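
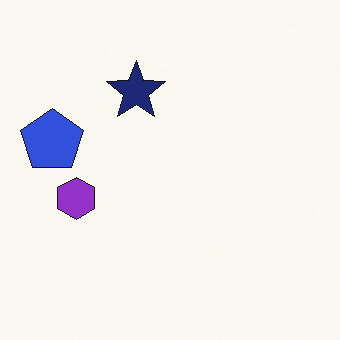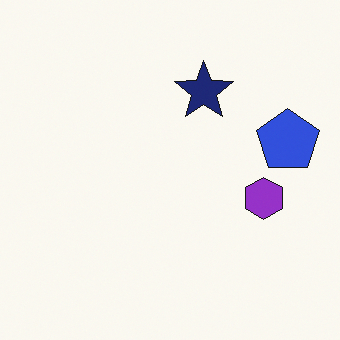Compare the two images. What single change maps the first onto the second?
It was flipped horizontally (left ↔ right).

The blue pentagon is in the left of the first image and the right of the second — shapes on opposite sides of the vertical midline have swapped in a mirror flip.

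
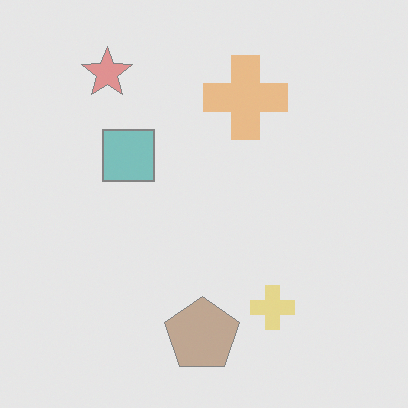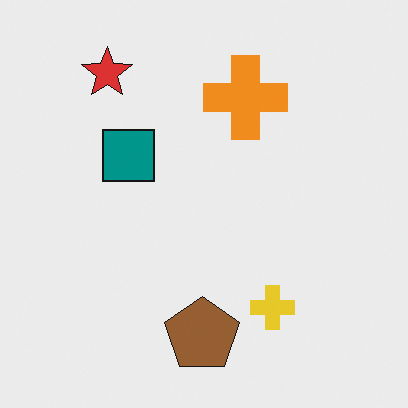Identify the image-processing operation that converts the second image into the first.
Given much lower contrast.

Tones are pushed toward mid-grey across the whole image — a global contrast change.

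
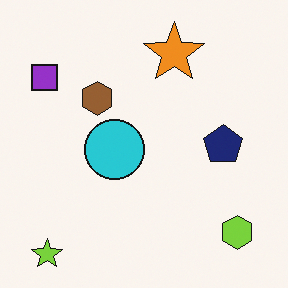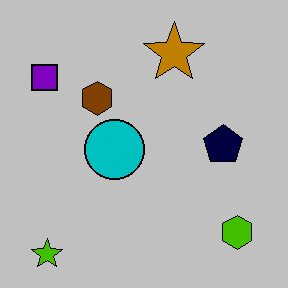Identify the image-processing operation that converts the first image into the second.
It was aggressively posterized.

Each flat color has snapped to a coarser quantized level — most visibly, the near-white background has dropped to a flat grey.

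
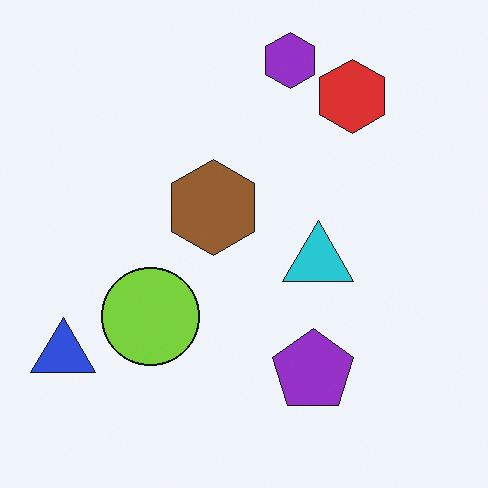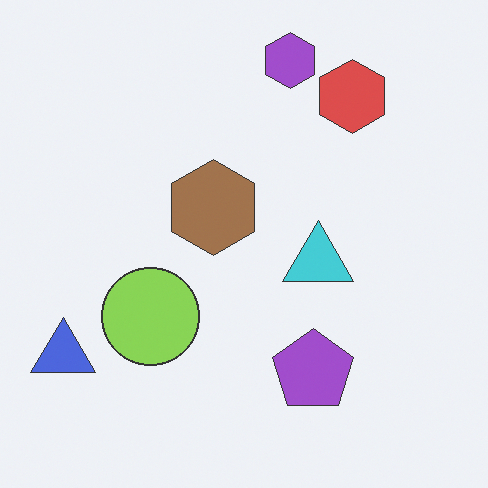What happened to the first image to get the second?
The second image is the first given slightly reduced contrast.

Tones are pushed toward mid-grey across the whole image — a global contrast change.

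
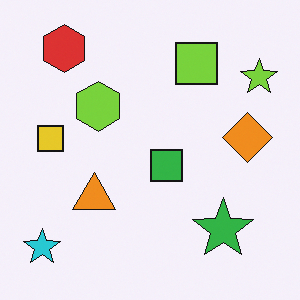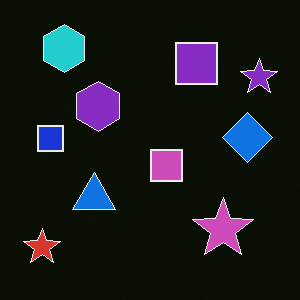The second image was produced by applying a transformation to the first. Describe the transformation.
It was color-inverted (negative).

The light background has become dark and every shape's color is its complement — a photographic negative.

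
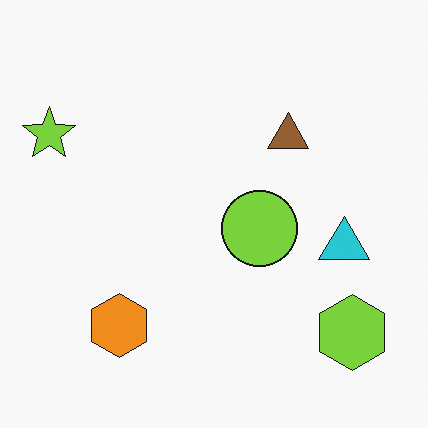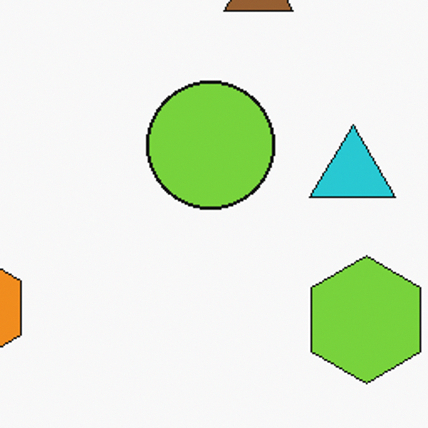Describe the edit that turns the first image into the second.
The transformation is: cropped to a noticeably smaller region and rescaled.

The visible shapes are larger and the field of view is narrower; shapes near the original edges may be partly or wholly outside the frame — a crop-and-rescale.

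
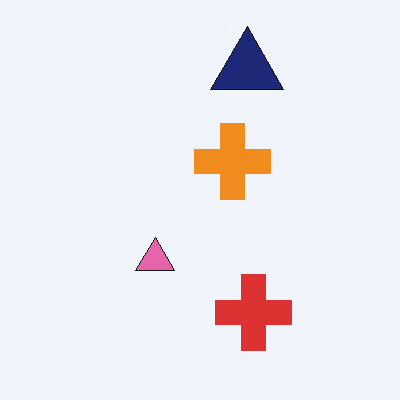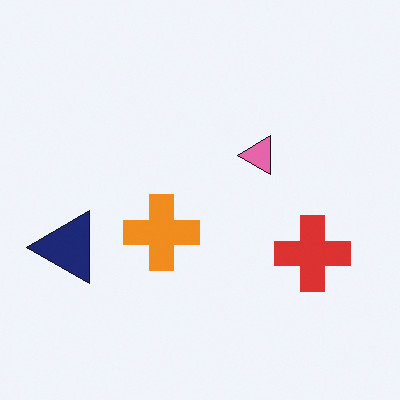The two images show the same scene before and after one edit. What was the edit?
The image was transposed (reflected across the top-left ↔ bottom-right diagonal).

Shapes have swapped their row and column positions — what was in the top-right is now in the bottom-left — a diagonal reflection.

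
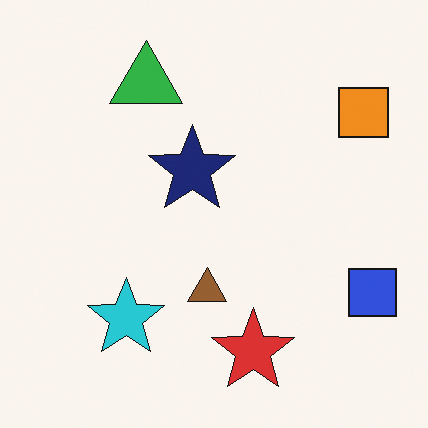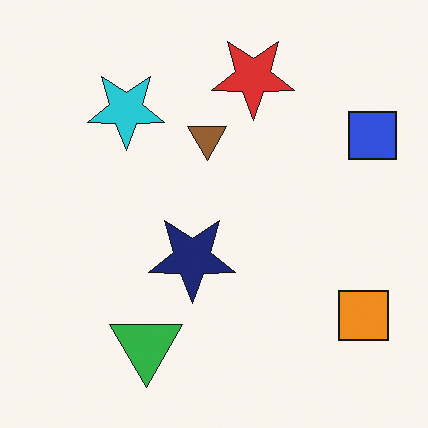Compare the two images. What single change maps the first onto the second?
It was flipped vertically (top ↔ bottom).

The red star is in the bottom of the first image and the top of the second — shapes on opposite sides of the horizontal midline have swapped in a mirror flip.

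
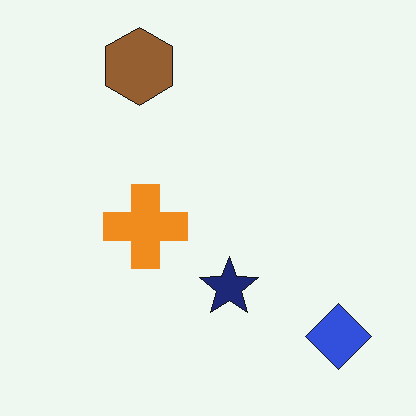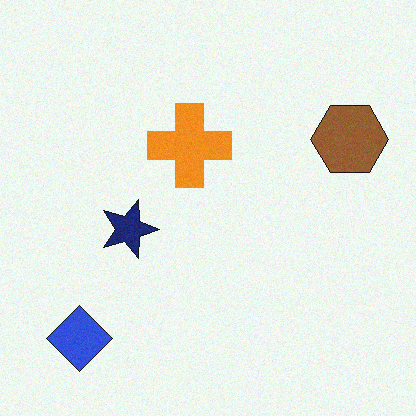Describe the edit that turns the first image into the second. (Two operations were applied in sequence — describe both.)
The transformation is: rotated 90° clockwise, then degraded with subtle gaussian noise.

The blue diamond sits in the bottom-right of the first image and the bottom-left of the second — consistent with a whole-image 90° clockwise rotation. Random speckle covers the whole image, including the flat background.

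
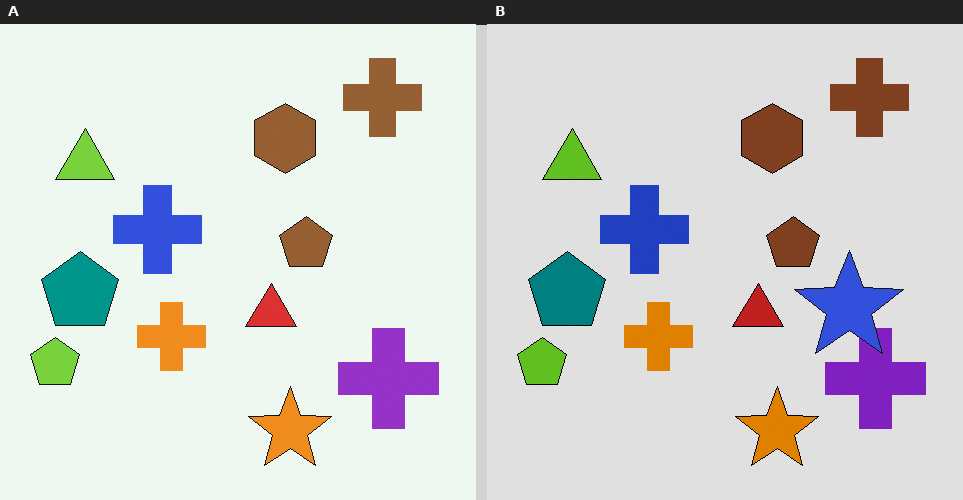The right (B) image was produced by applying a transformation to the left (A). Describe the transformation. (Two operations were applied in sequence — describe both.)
The right (B) image is the left (A) moderately posterized, then overlaid with an additional blue star.

Each flat color has snapped to a coarser quantized level — most visibly, the near-white background has dropped to a flat grey. A blue star appears in the right (B) image that is absent from the left (A).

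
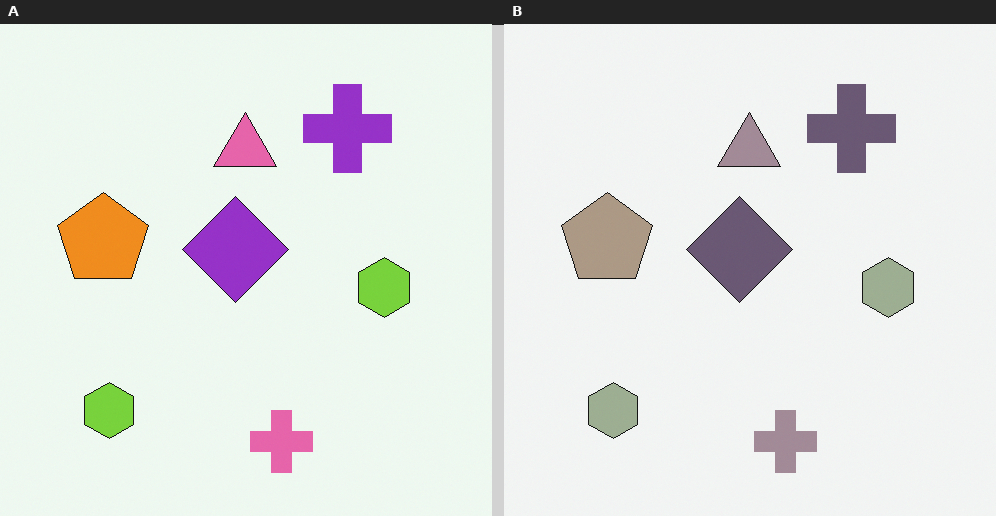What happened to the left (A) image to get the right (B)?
Made much more muted (saturation change).

All colors are more muted and greyish — a global saturation change.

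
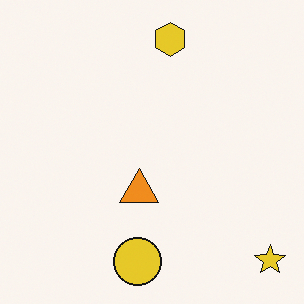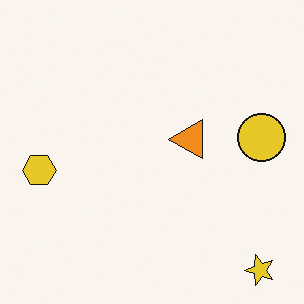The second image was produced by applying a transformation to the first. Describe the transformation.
The image was transposed (reflected across the top-left ↔ bottom-right diagonal).

Shapes have swapped their row and column positions — what was in the top-right is now in the bottom-left — a diagonal reflection.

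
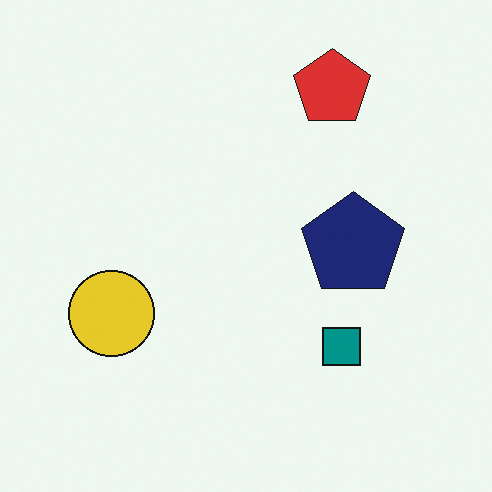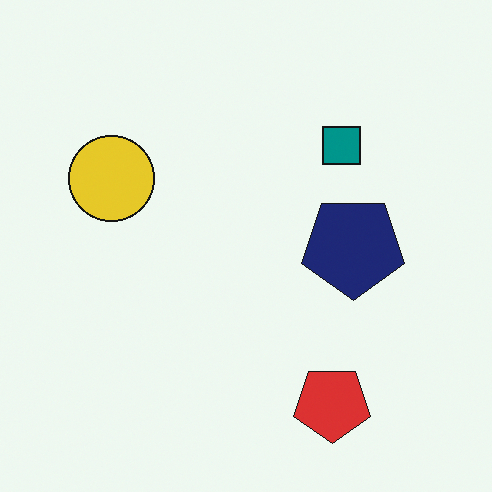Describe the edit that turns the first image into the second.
The second image is the first flipped vertically (top ↔ bottom).

The red pentagon is in the top-right of the first image and the bottom-right of the second — shapes on opposite sides of the horizontal midline have swapped in a mirror flip.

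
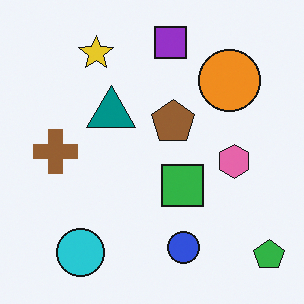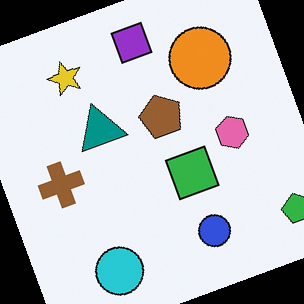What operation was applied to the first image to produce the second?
It was rotated counter-clockwise by a clearly visible amount.

Every shape is tilted by the same angle and the image corners show triangular fill wedges — a whole-image rotation by a non-right angle.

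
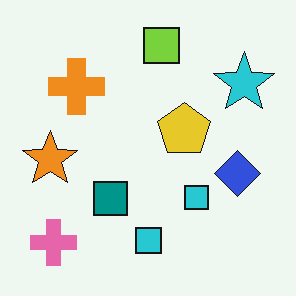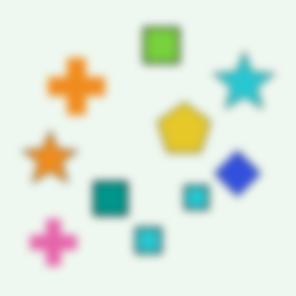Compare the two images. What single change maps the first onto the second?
The second image is the first moderately blurred.

Shape edges and outlines are uniformly softened across the whole image.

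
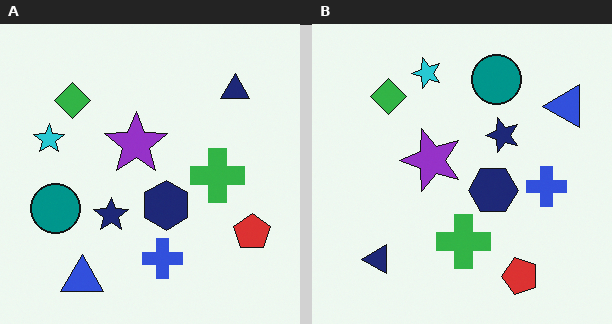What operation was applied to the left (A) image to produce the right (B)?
The transformation is: transposed (reflected across the top-left ↔ bottom-right diagonal).

Shapes have swapped their row and column positions — what was in the top-right is now in the bottom-left — a diagonal reflection.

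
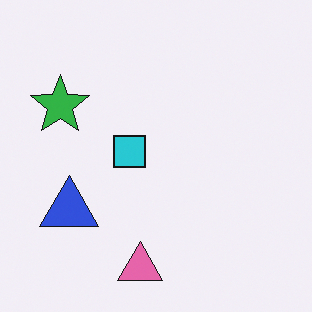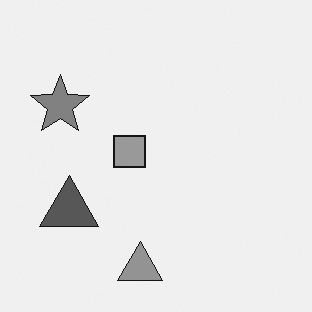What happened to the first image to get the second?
The image was converted to grayscale.

All color is removed — every shape is now a shade of grey.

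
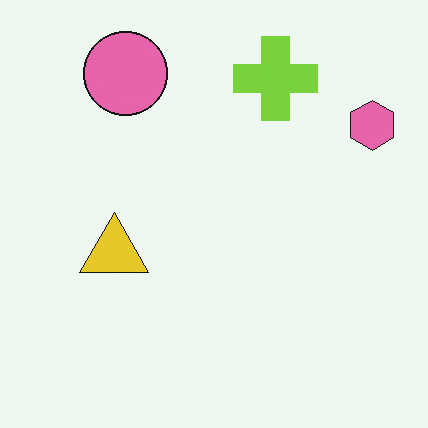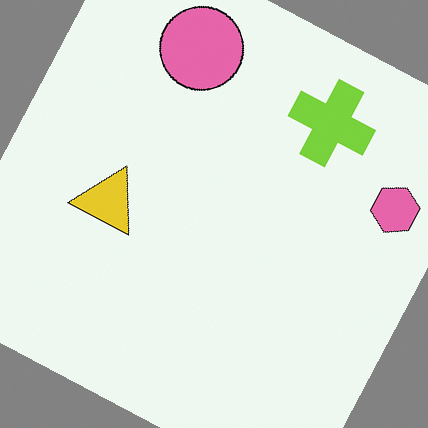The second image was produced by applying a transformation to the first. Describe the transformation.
The transformation is: rotated clockwise by a clearly visible amount.

Every shape is tilted by the same angle and the image corners show triangular fill wedges — a whole-image rotation by a non-right angle.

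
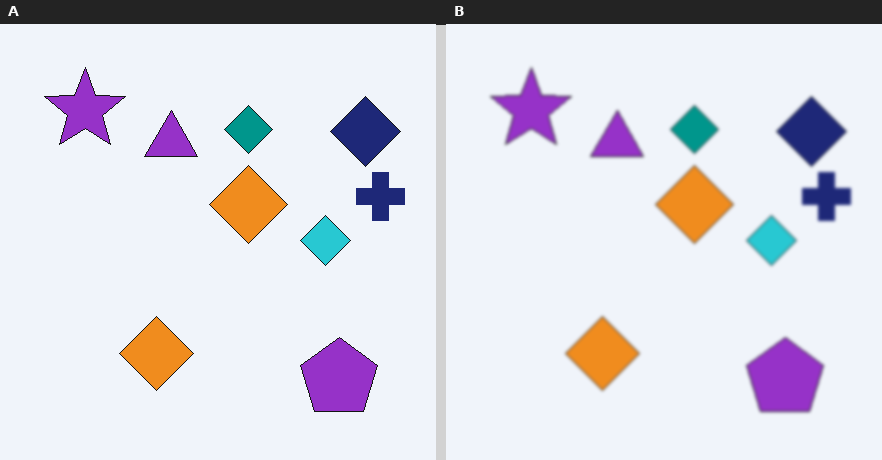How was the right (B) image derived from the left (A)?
The transformation is: slightly softened.

Shape edges and outlines are uniformly softened across the whole image.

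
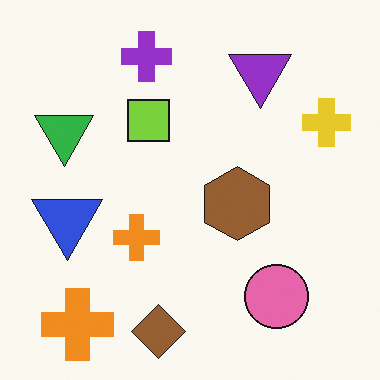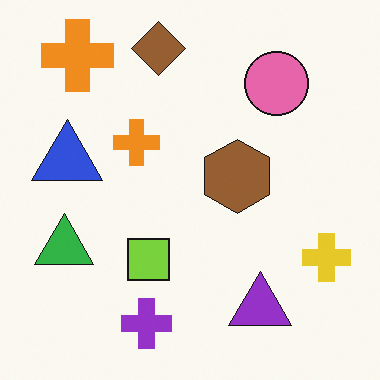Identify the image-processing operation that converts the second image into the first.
It was flipped vertically (top ↔ bottom).

The brown diamond is in the top of the second image and the bottom of the first — shapes on opposite sides of the horizontal midline have swapped in a mirror flip.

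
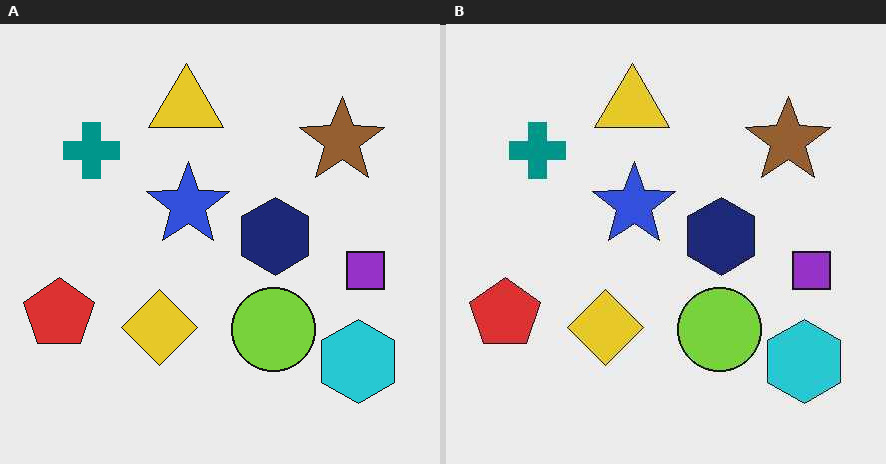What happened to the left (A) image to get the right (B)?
The image was JPEG-compressed with visible artifacts.

Blocky 8×8 compression artifacts appear around shape edges and the flat background shows ringing — characteristic JPEG degradation.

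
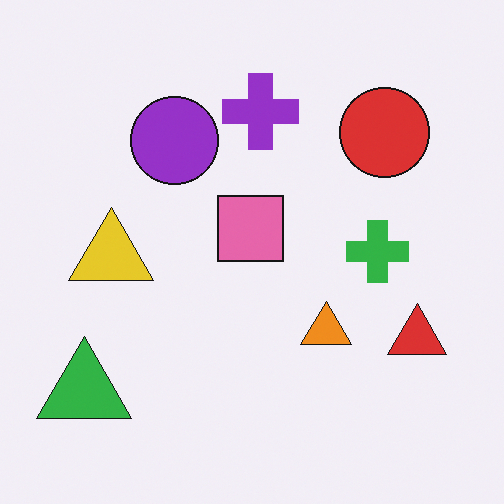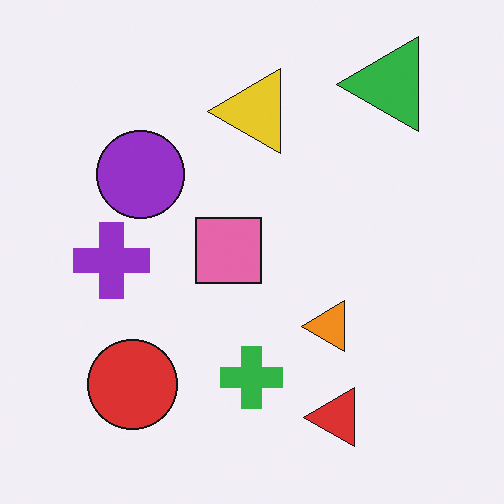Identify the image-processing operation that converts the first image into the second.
This is the original image transposed (reflected across the top-left ↔ bottom-right diagonal).

Shapes have swapped their row and column positions — what was in the top-right is now in the bottom-left — a diagonal reflection.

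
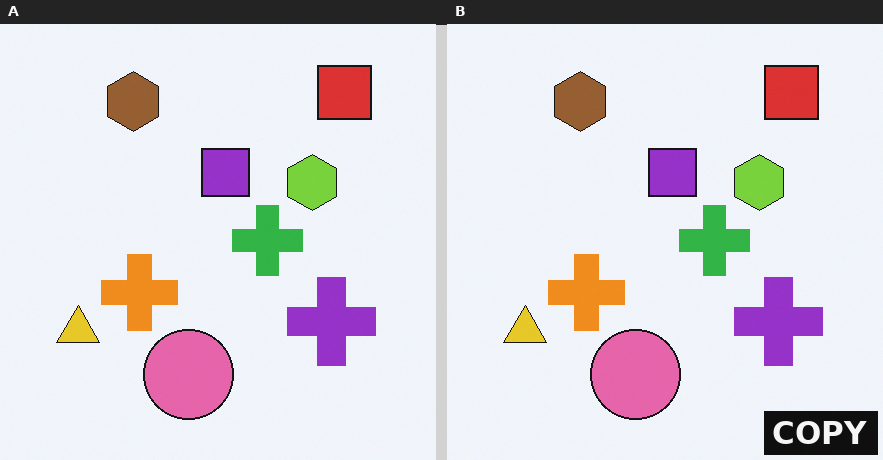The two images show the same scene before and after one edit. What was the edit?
This is the original image watermarked with the text "COPY" in the lower-right corner.

A dark label reading "COPY" appears in the lower-right corner.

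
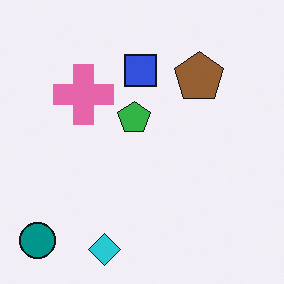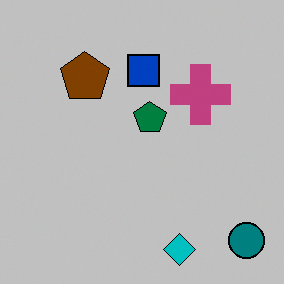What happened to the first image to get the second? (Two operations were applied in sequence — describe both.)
The transformation is: heavily posterized to just a handful of flat colors, then flipped horizontally (left ↔ right).

Each flat color has snapped to a coarser quantized level — most visibly, the near-white background has dropped to a flat grey. The teal circle is in the bottom-left of the first image and the bottom-right of the second — shapes on opposite sides of the vertical midline have swapped in a mirror flip.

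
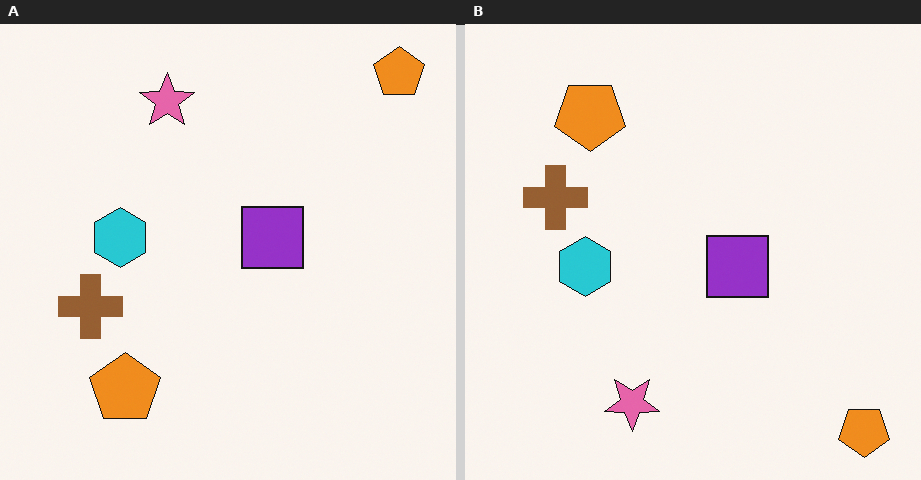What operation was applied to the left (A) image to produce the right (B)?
This is the original image flipped vertically (top ↔ bottom).

The pink star is in the top of the left (A) image and the bottom of the right (B) — shapes on opposite sides of the horizontal midline have swapped in a mirror flip.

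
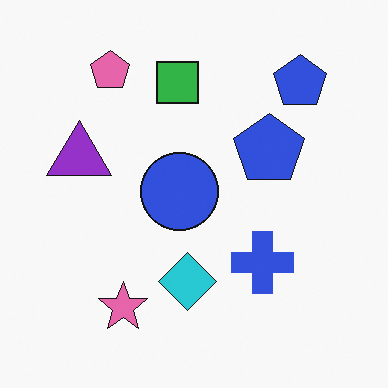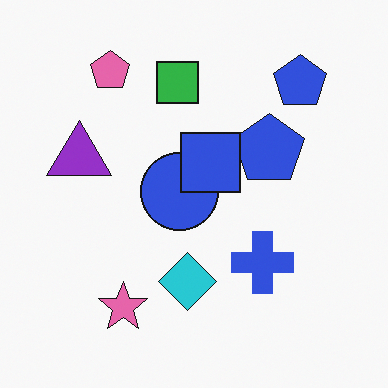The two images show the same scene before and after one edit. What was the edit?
The transformation is: overlaid with an additional blue square.

A blue square appears in the second image that is absent from the first.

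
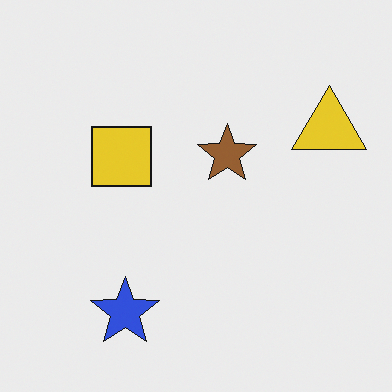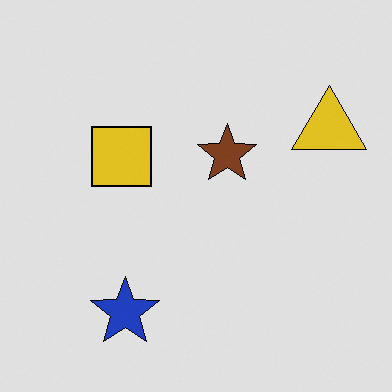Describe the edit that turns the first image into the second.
Posterized to a reduced palette.

Each flat color has snapped to a coarser quantized level — most visibly, the near-white background has dropped to a flat grey.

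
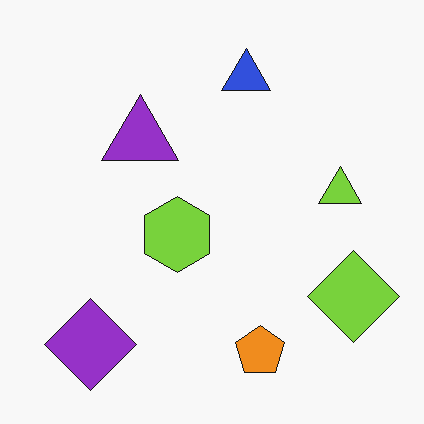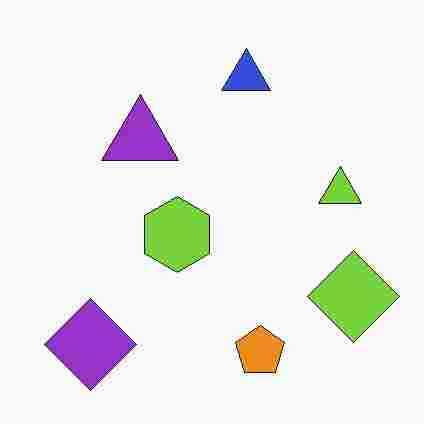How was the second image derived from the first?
This is the original image degraded with heavy JPEG compression.

Blocky 8×8 compression artifacts appear around shape edges and the flat background shows ringing — characteristic JPEG degradation.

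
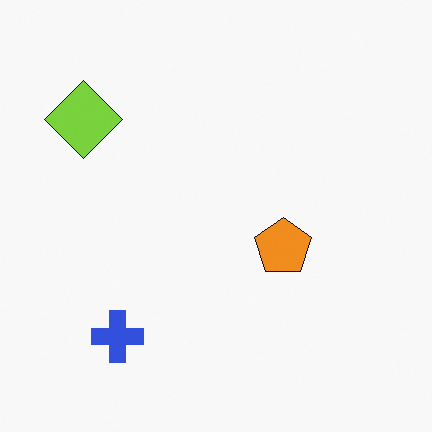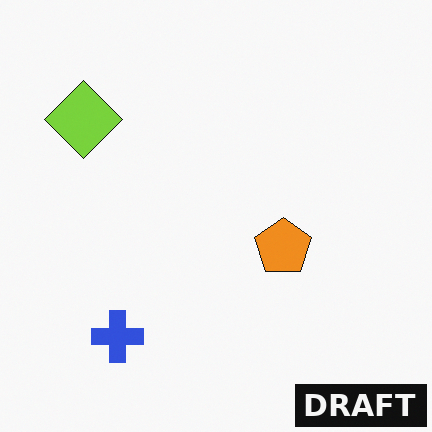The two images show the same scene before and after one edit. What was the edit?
The second image is the first watermarked with the text "DRAFT" in the lower-right corner.

A dark label reading "DRAFT" appears in the lower-right corner.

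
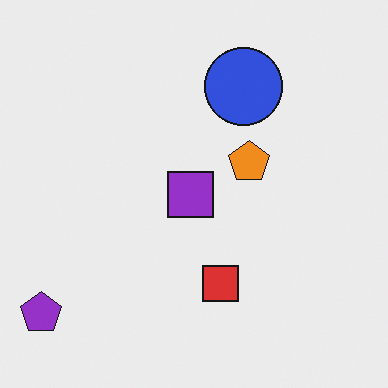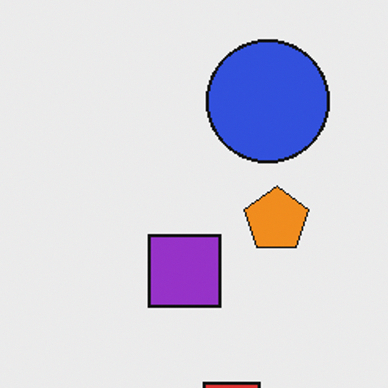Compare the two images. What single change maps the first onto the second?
It was cropped slightly and scaled back up.

The visible shapes are larger and the field of view is narrower; shapes near the original edges may be partly or wholly outside the frame — a crop-and-rescale.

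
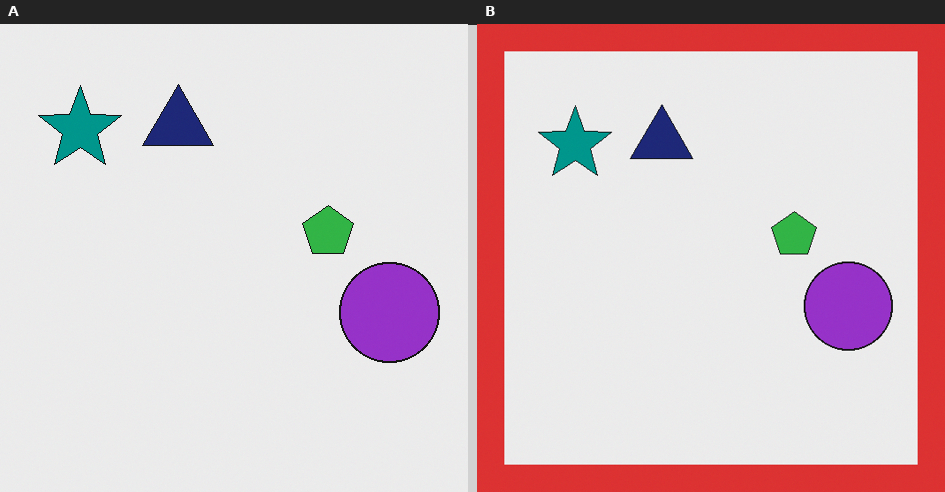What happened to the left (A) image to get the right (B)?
It was framed with a red border.

A solid red frame runs around the edge of the right (B) image, with the content slightly shrunk inside it.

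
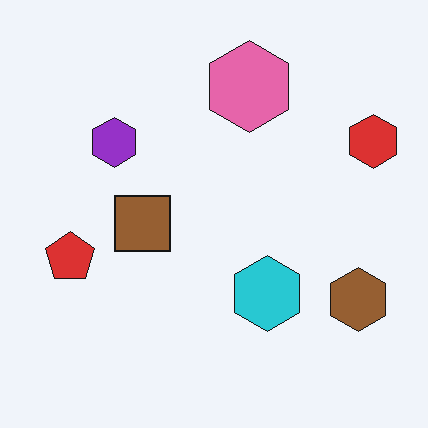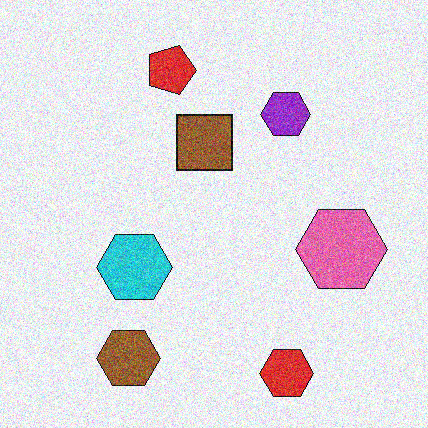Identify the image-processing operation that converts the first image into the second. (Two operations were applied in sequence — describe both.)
The second image is the first rotated 90° clockwise, then degraded with strong gaussian noise.

The red hexagon sits in the top-right of the first image and the bottom-right of the second — consistent with a whole-image 90° clockwise rotation. Random speckle covers the whole image, including the flat background.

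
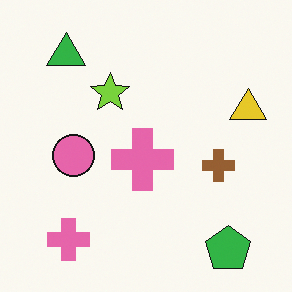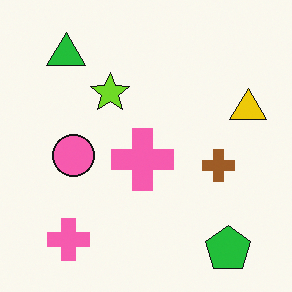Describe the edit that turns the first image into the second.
This is the original image slightly oversaturated.

All colors are more vivid — a global saturation change.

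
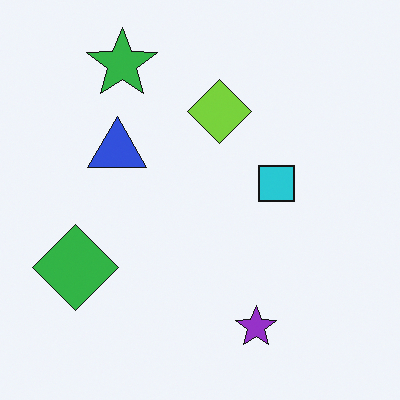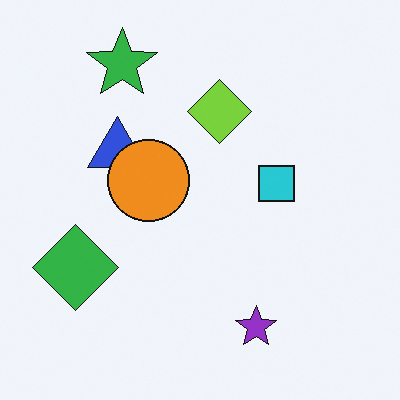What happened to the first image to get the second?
The second image is the first overlaid with an additional orange circle.

An orange circle appears in the second image that is absent from the first.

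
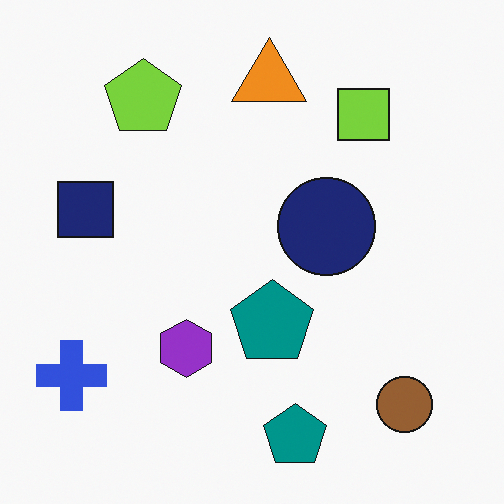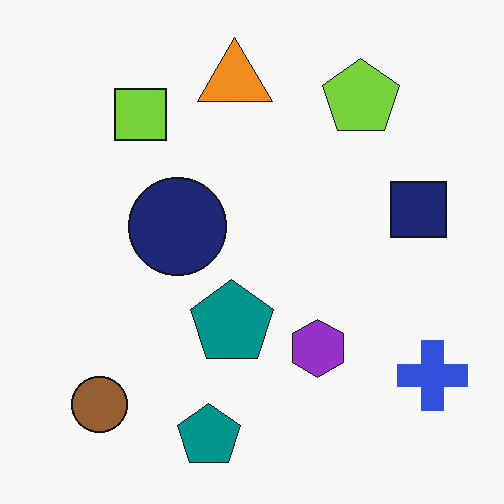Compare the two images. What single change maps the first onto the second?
This is the original image flipped horizontally (left ↔ right).

The blue cross is in the bottom-left of the first image and the bottom-right of the second — shapes on opposite sides of the vertical midline have swapped in a mirror flip.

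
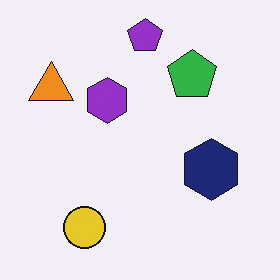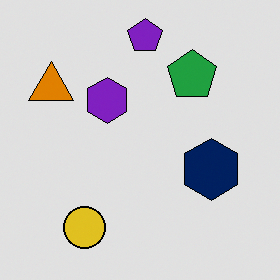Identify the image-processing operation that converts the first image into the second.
The image was moderately posterized.

Each flat color has snapped to a coarser quantized level — most visibly, the near-white background has dropped to a flat grey.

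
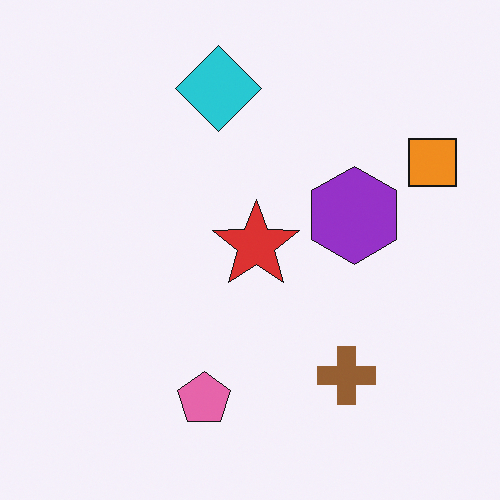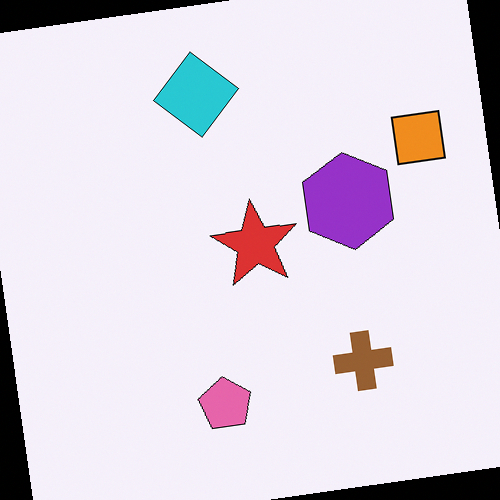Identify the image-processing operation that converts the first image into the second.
This is the original image rotated counter-clockwise by a few degrees.

Every shape is tilted by the same angle and the image corners show triangular fill wedges — a whole-image rotation by a non-right angle.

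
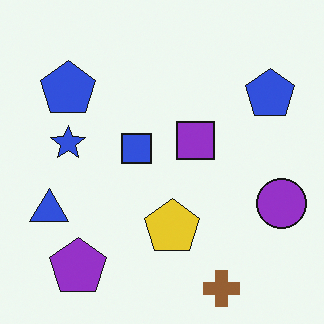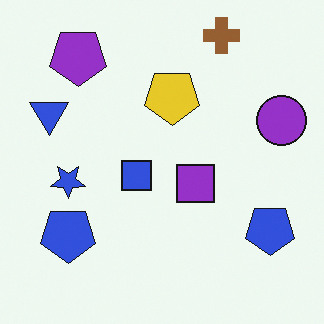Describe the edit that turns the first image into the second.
Flipped vertically (top ↔ bottom).

The brown cross is in the bottom-right of the first image and the top-right of the second — shapes on opposite sides of the horizontal midline have swapped in a mirror flip.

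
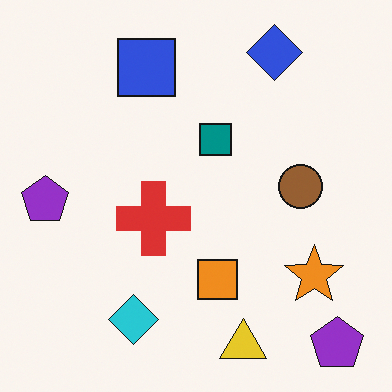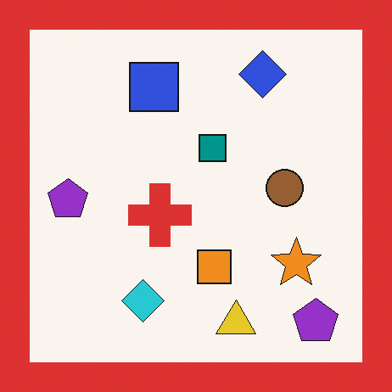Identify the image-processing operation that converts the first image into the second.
The second image is the first framed with a red border.

A solid red frame runs around the edge of the second image, with the content slightly shrunk inside it.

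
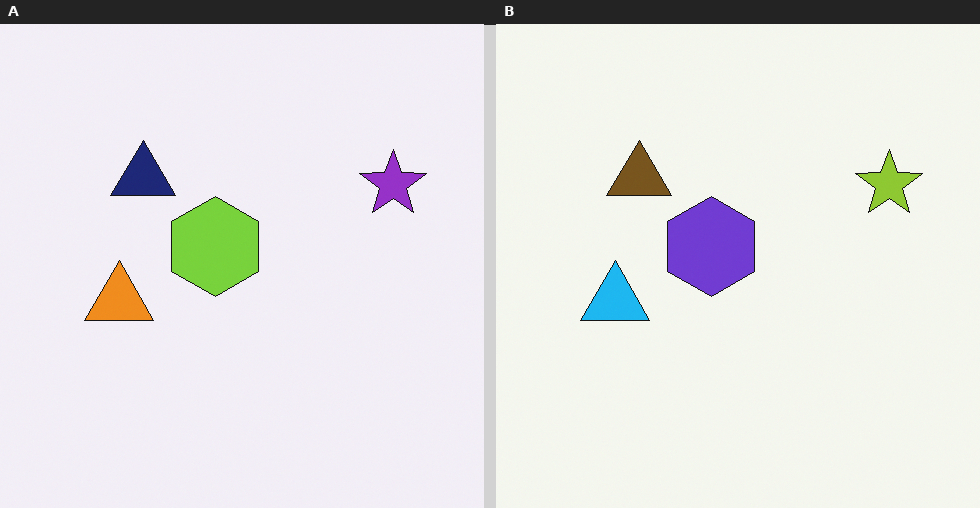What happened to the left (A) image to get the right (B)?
Hue-shifted through roughly half the color wheel.

Every shape's color has rotated by the same amount around the hue wheel — a uniform hue shift.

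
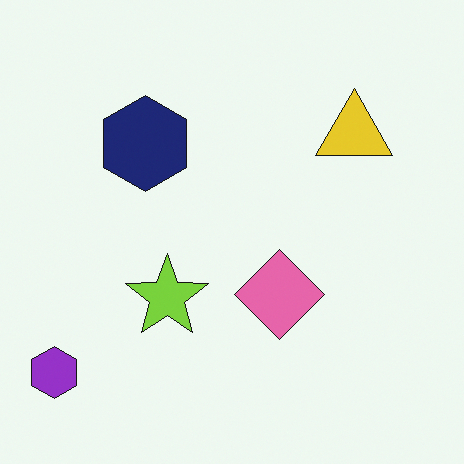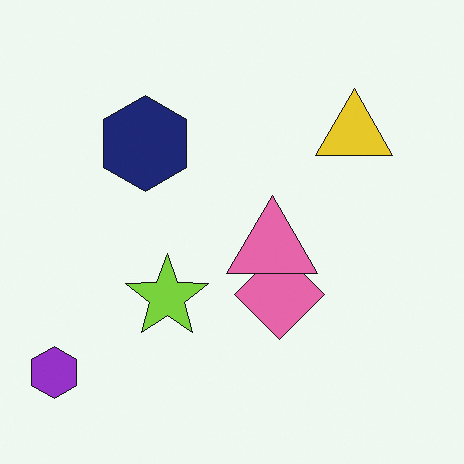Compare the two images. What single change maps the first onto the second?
The image was overlaid with an additional pink triangle.

A pink triangle appears in the second image that is absent from the first.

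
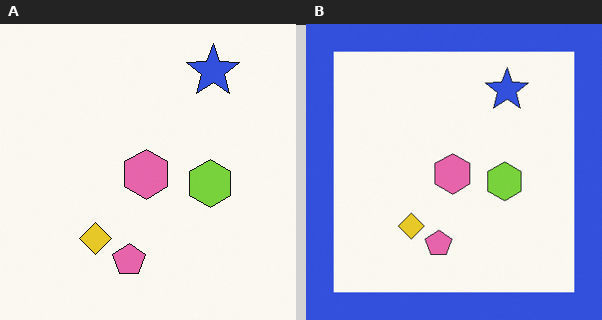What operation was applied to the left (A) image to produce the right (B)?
Framed with a blue border.

A solid blue frame runs around the edge of the right (B) image, with the content slightly shrunk inside it.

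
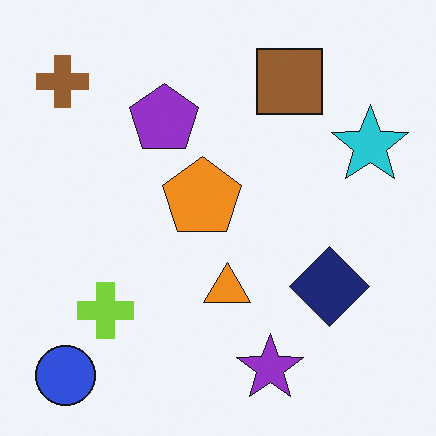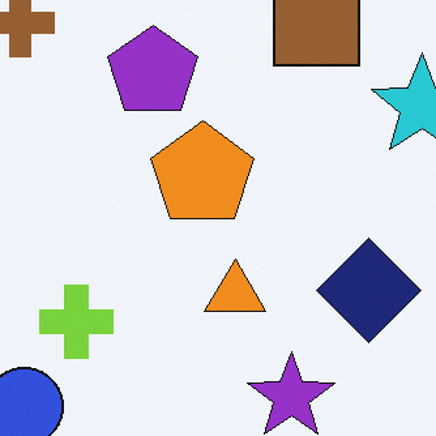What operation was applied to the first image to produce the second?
Cropped to a modestly smaller region and rescaled.

The visible shapes are larger and the field of view is narrower; shapes near the original edges may be partly or wholly outside the frame — a crop-and-rescale.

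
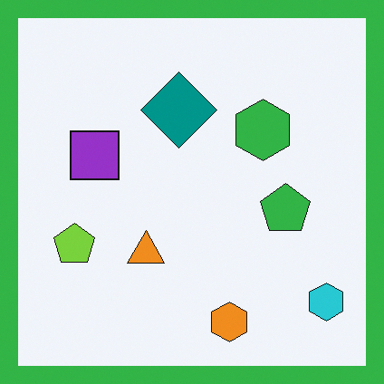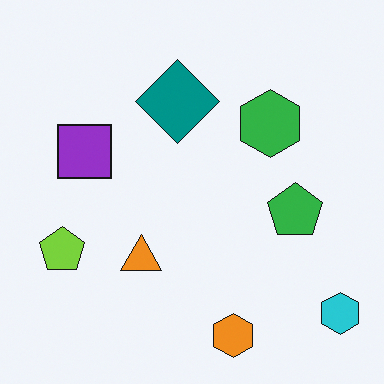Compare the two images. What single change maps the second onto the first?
Framed with a green border.

A solid green frame runs around the edge of the first image, with the content slightly shrunk inside it.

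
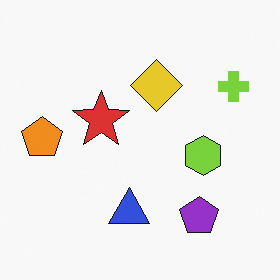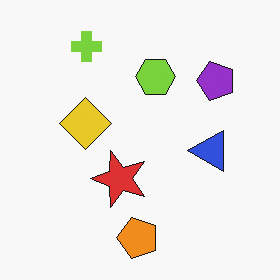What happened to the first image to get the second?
The second image is the first rotated 90° counter-clockwise.

The lime cross sits in the top-right of the first image and the top-left of the second — consistent with a whole-image 90° counter-clockwise rotation.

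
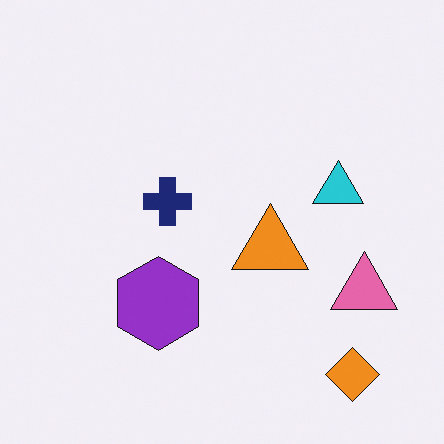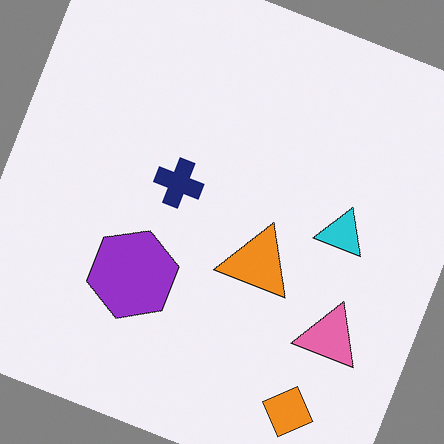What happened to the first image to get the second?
This is the original image rotated clockwise by a clearly visible amount.

Every shape is tilted by the same angle and the image corners show triangular fill wedges — a whole-image rotation by a non-right angle.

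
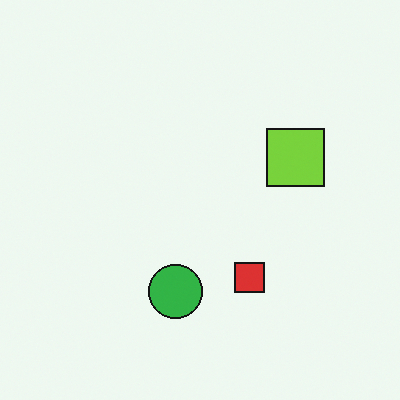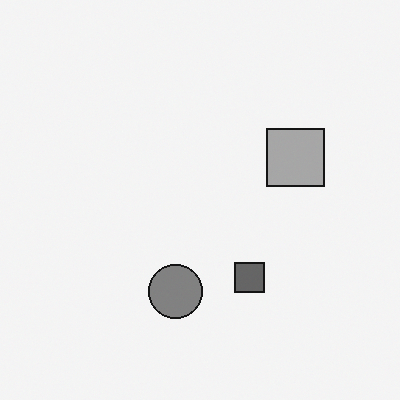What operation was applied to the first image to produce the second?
The second image is the first converted to grayscale.

All color is removed — every shape is now a shade of grey.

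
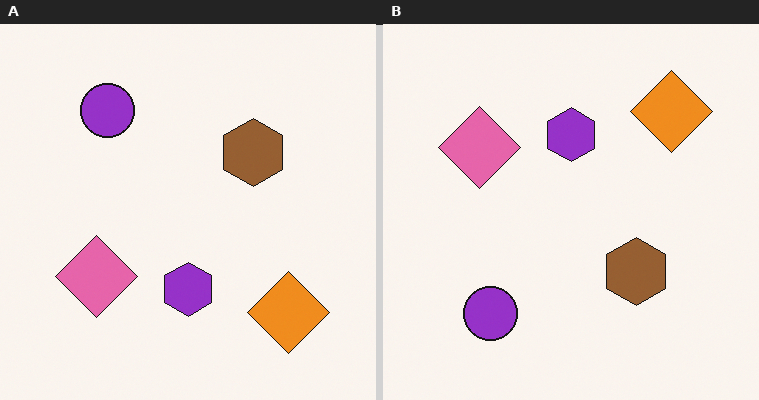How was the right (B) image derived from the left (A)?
The transformation is: flipped vertically (top ↔ bottom).

The purple circle is in the top-left of the left (A) image and the bottom-left of the right (B) — shapes on opposite sides of the horizontal midline have swapped in a mirror flip.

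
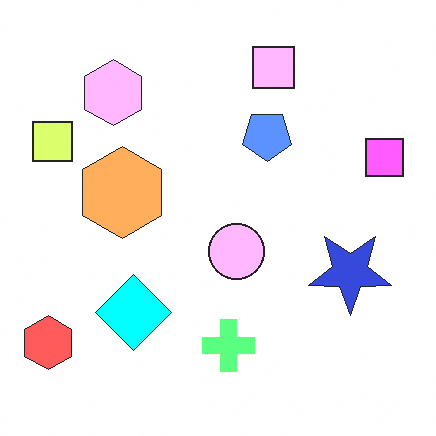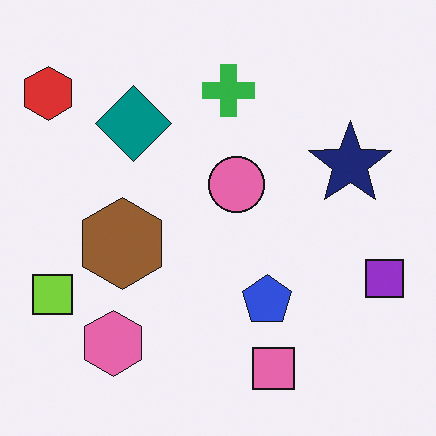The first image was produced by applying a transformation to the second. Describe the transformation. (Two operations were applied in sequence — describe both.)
The transformation is: flipped vertically (top ↔ bottom), then brightened a lot.

The pink square is in the bottom of the second image and the top of the first — shapes on opposite sides of the horizontal midline have swapped in a mirror flip. Every pixel — background and shapes alike — is uniformly brightened.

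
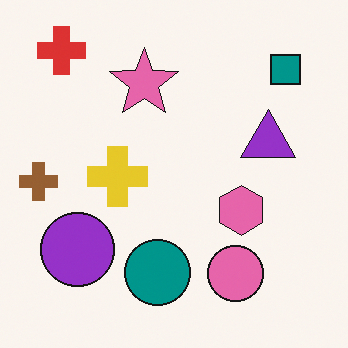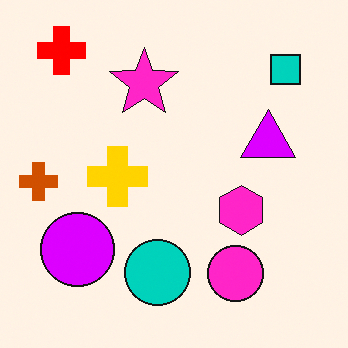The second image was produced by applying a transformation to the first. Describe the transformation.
It was made much more vivid (saturation change).

All colors are more vivid — a global saturation change.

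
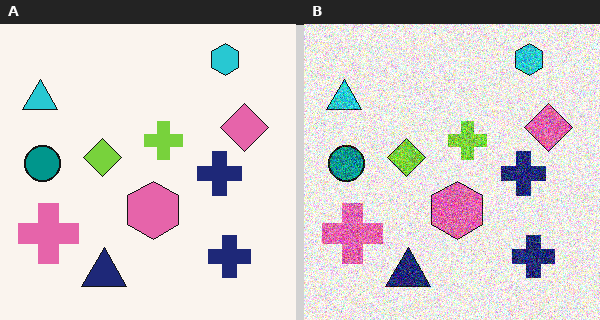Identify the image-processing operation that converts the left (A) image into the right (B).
This is the original image degraded with a thick layer of grain.

Random speckle covers the whole image, including the flat background.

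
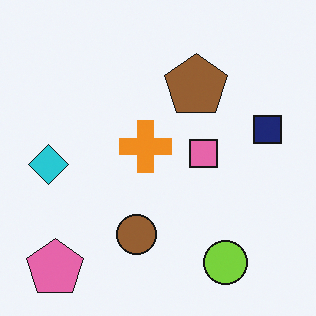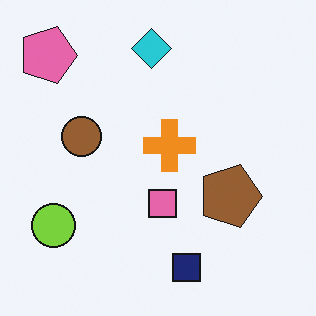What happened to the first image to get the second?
Rotated 90° clockwise.

The pink pentagon sits in the bottom-left of the first image and the top-left of the second — consistent with a whole-image 90° clockwise rotation.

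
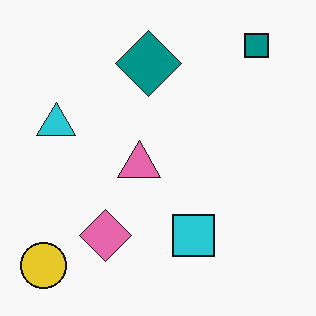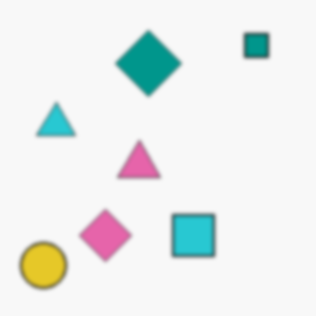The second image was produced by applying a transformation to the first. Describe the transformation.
The second image is the first slightly softened.

Shape edges and outlines are uniformly softened across the whole image.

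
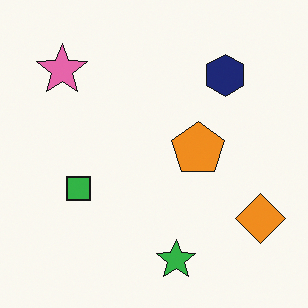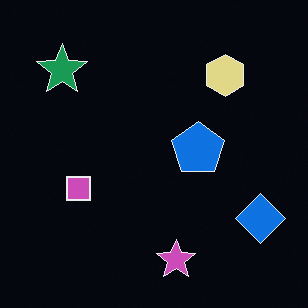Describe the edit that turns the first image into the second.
Color-inverted (negative).

The light background has become dark and every shape's color is its complement — a photographic negative.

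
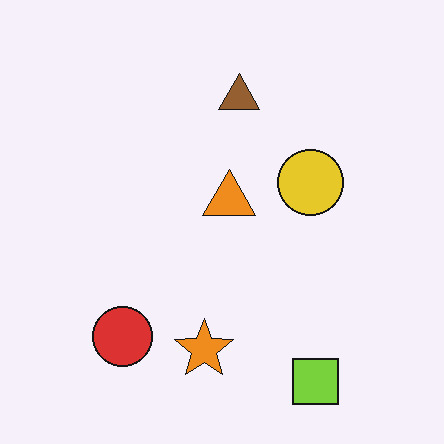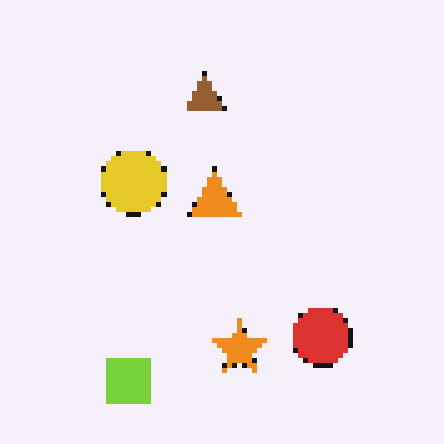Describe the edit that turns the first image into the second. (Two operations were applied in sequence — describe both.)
It was mildly pixelated, then flipped horizontally (left ↔ right).

Shapes are reduced to large square blocks; fine edges and outlines are lost — a downscale-then-upscale (mosaic) effect. The red circle is in the bottom-left of the first image and the bottom-right of the second — shapes on opposite sides of the vertical midline have swapped in a mirror flip.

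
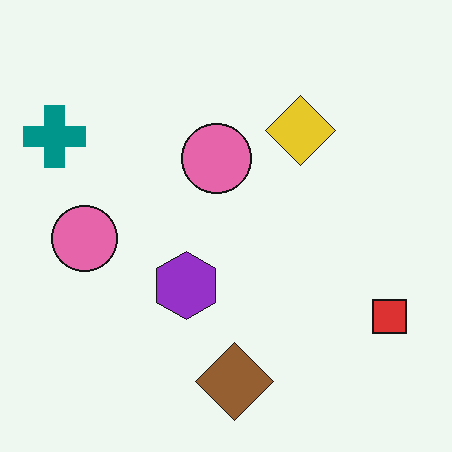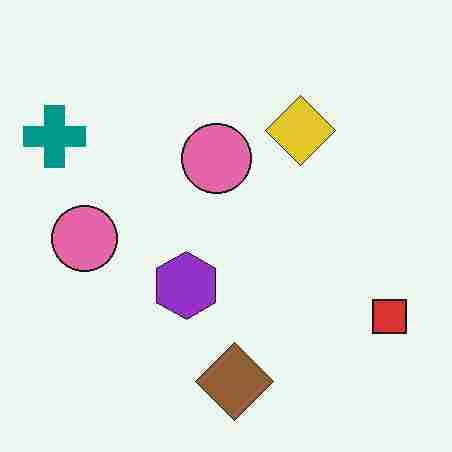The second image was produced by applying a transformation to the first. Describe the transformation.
The transformation is: heavily JPEG-compressed with obvious blocking artifacts.

Blocky 8×8 compression artifacts appear around shape edges and the flat background shows ringing — characteristic JPEG degradation.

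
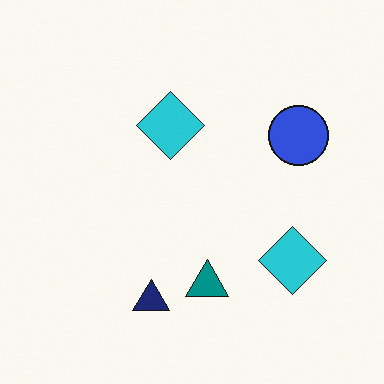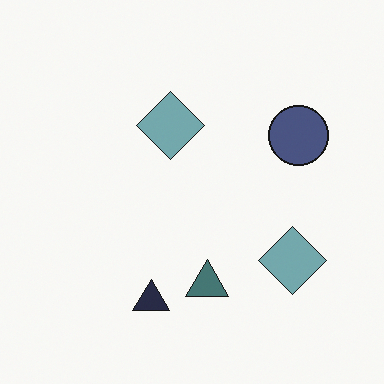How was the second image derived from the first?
This is the original image heavily desaturated.

All colors are more muted and greyish — a global saturation change.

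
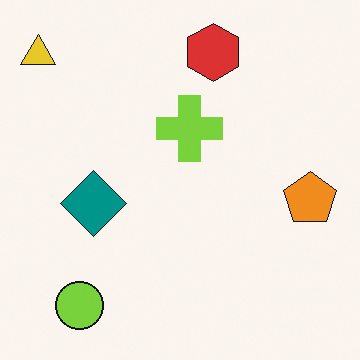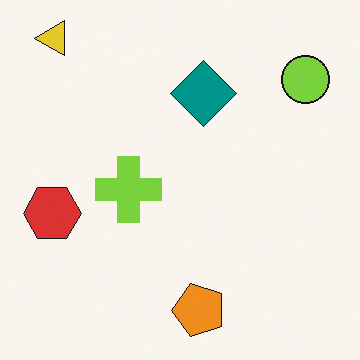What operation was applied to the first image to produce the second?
It was transposed (reflected across the top-left ↔ bottom-right diagonal).

Shapes have swapped their row and column positions — what was in the top-right is now in the bottom-left — a diagonal reflection.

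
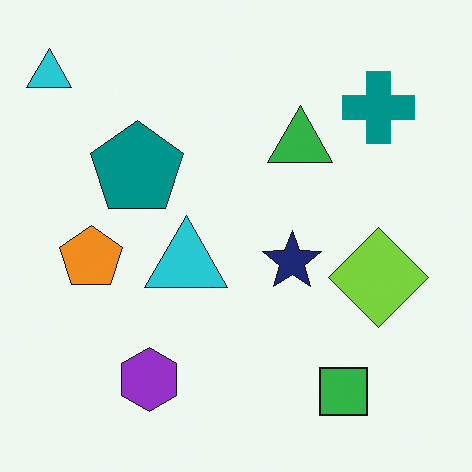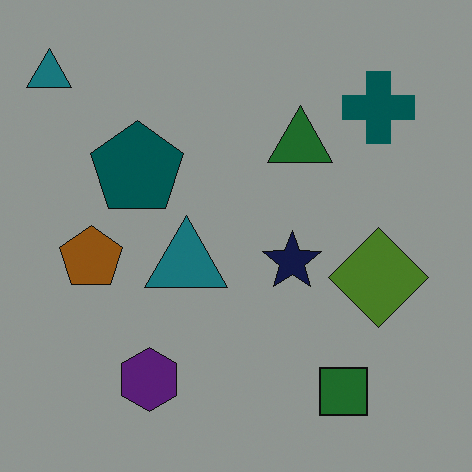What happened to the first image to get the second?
The image was darkened a lot.

Every pixel — background and shapes alike — is uniformly darkened.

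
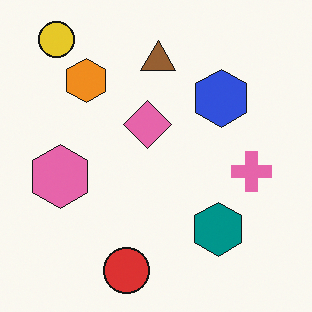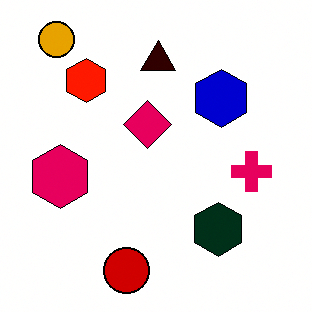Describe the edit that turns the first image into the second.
The image was boosted in contrast.

Tones are pushed away from mid-grey across the whole image — a global contrast change.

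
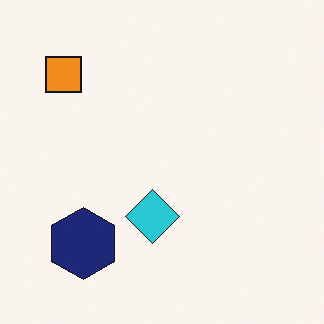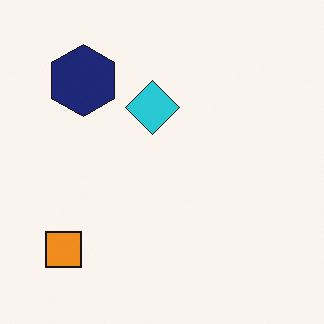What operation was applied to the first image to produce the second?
The image was flipped vertically (top ↔ bottom).

The orange square is in the top-left of the first image and the bottom-left of the second — shapes on opposite sides of the horizontal midline have swapped in a mirror flip.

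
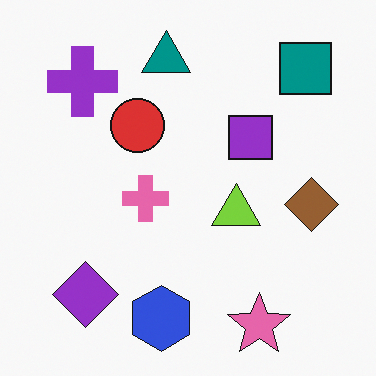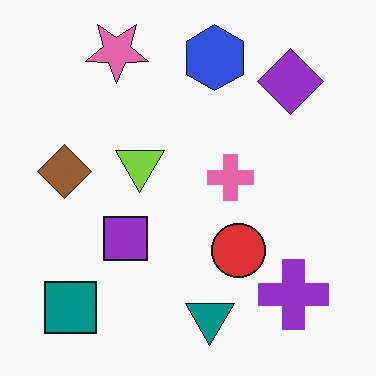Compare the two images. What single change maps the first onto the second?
This is the original image rotated 180°.

The teal square sits in the top-right of the first image and the bottom-left of the second — consistent with a whole-image 180° rotation.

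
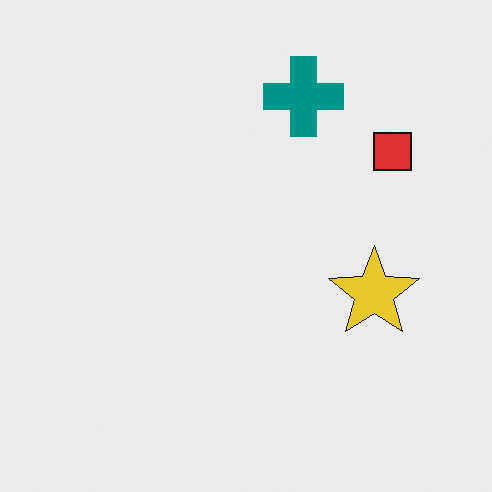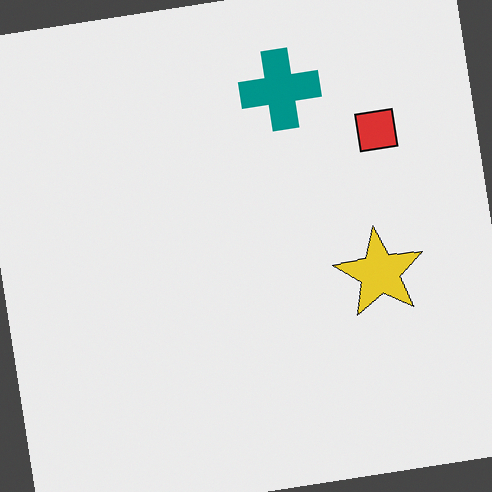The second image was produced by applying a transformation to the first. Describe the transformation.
Rotated counter-clockwise by a small amount.

Every shape is tilted by the same angle and the image corners show triangular fill wedges — a whole-image rotation by a non-right angle.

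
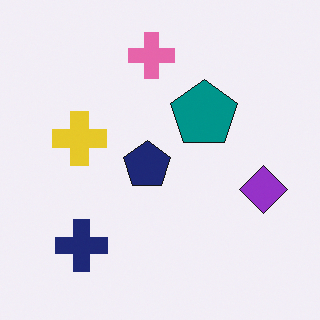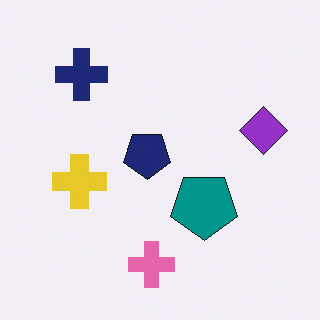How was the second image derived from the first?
The image was flipped vertically (top ↔ bottom).

The pink cross is in the top of the first image and the bottom of the second — shapes on opposite sides of the horizontal midline have swapped in a mirror flip.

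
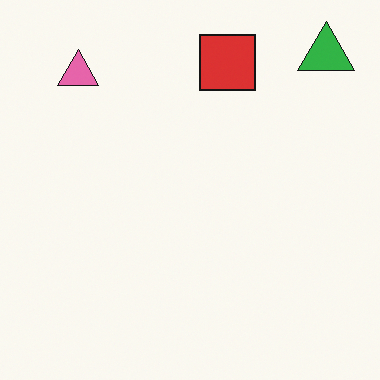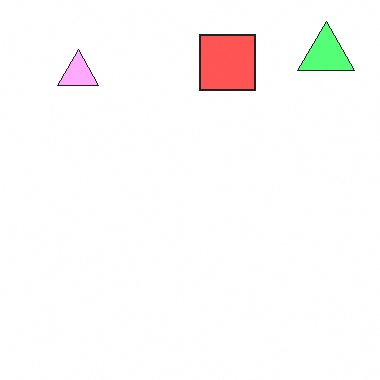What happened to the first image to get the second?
The second image is the first substantially brightened.

Every pixel — background and shapes alike — is uniformly brightened.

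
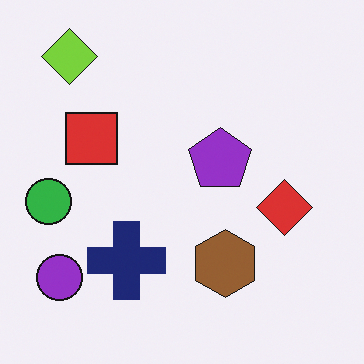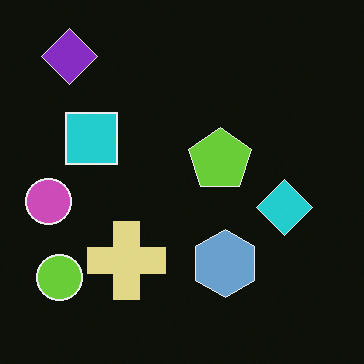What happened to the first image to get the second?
Color-inverted (negative).

The light background has become dark and every shape's color is its complement — a photographic negative.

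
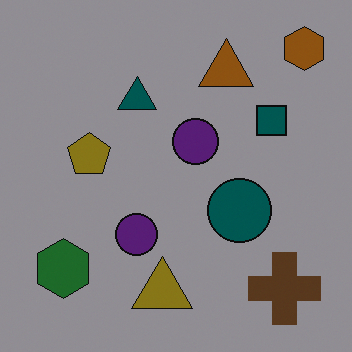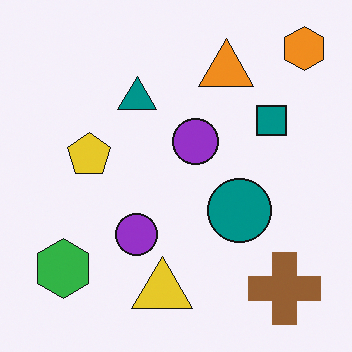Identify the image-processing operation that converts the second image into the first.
This is the original image noticeably darkened.

Every pixel — background and shapes alike — is uniformly darkened.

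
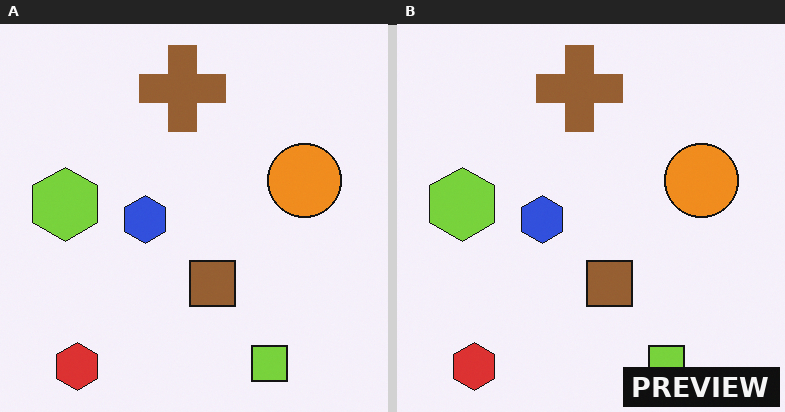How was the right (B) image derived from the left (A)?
The right (B) image is the left (A) watermarked with the text "PREVIEW" in the lower-right corner.

A dark label reading "PREVIEW" appears in the lower-right corner.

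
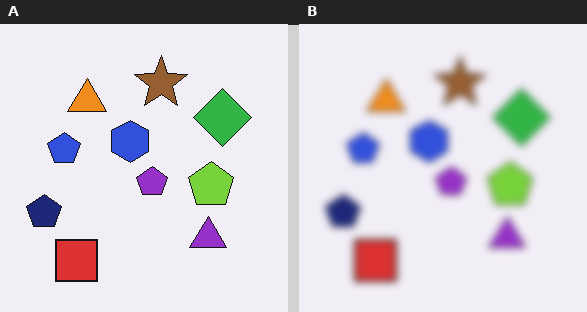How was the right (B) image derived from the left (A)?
The transformation is: noticeably gaussian-blurred.

Shape edges and outlines are uniformly softened across the whole image.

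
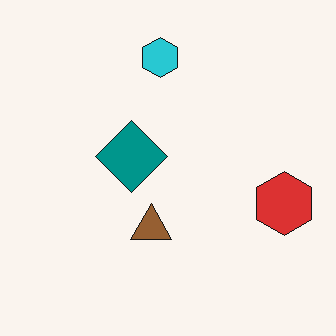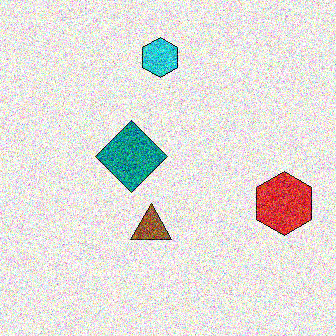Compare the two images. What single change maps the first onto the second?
It was degraded with a thick layer of grain.

Random speckle covers the whole image, including the flat background.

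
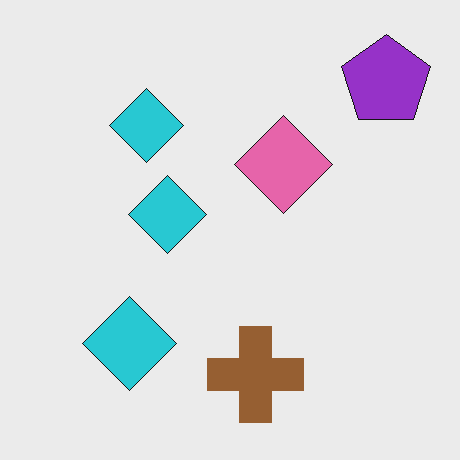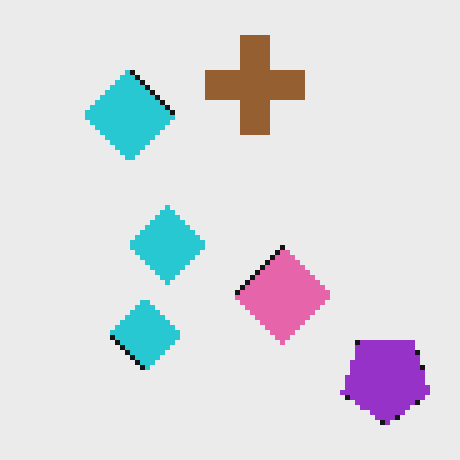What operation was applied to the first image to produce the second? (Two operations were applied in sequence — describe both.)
The image was lightly pixelated (a mild mosaic effect), then flipped vertically (top ↔ bottom).

Shapes are reduced to large square blocks; fine edges and outlines are lost — a downscale-then-upscale (mosaic) effect. The purple pentagon is in the top-right of the first image and the bottom-right of the second — shapes on opposite sides of the horizontal midline have swapped in a mirror flip.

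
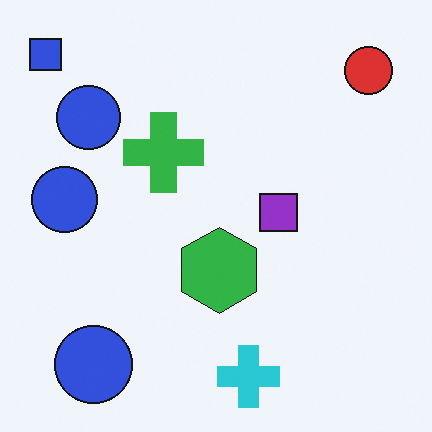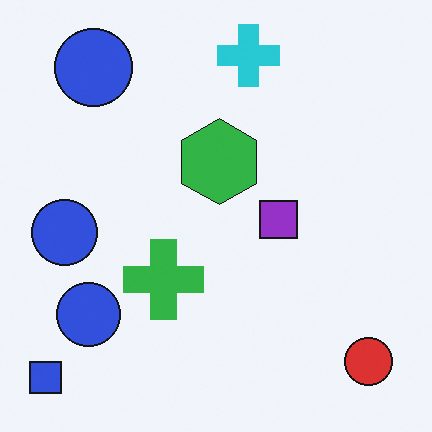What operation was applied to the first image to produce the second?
This is the original image flipped vertically (top ↔ bottom).

The blue square is in the top-left of the first image and the bottom-left of the second — shapes on opposite sides of the horizontal midline have swapped in a mirror flip.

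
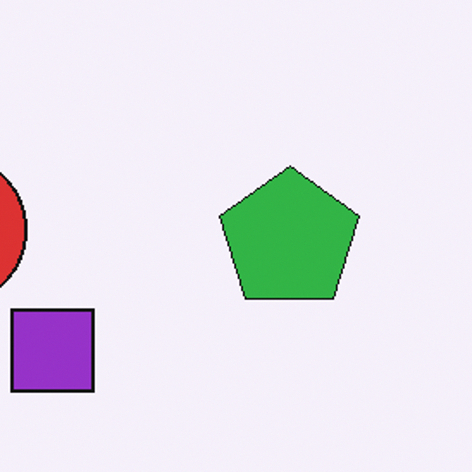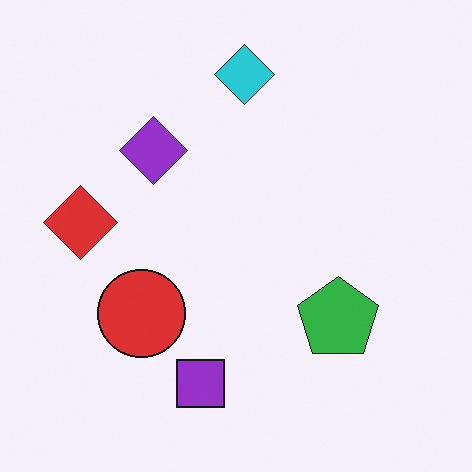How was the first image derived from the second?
The transformation is: cropped to a noticeably smaller region and rescaled.

The visible shapes are larger and the field of view is narrower; shapes near the original edges may be partly or wholly outside the frame — a crop-and-rescale.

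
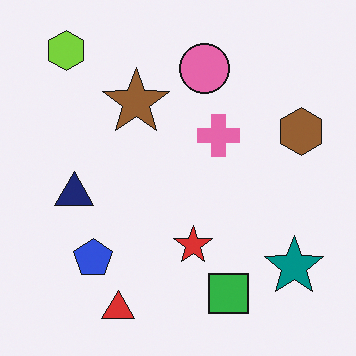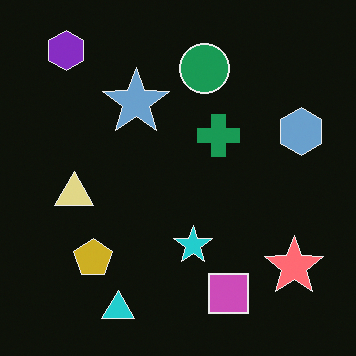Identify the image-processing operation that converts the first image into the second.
The transformation is: color-inverted (negative).

The light background has become dark and every shape's color is its complement — a photographic negative.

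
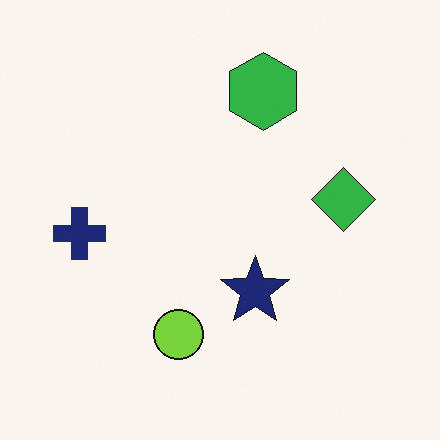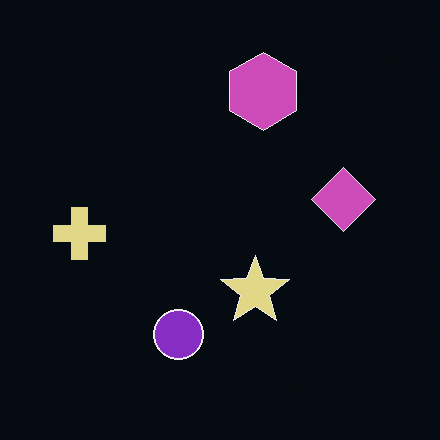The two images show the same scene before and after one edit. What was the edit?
This is the original image color-inverted (negative).

The light background has become dark and every shape's color is its complement — a photographic negative.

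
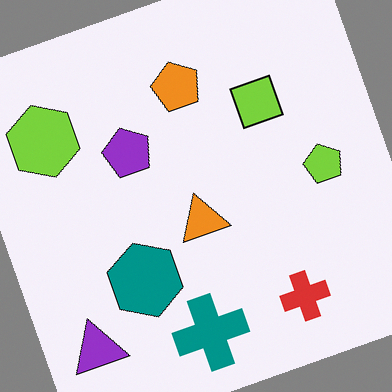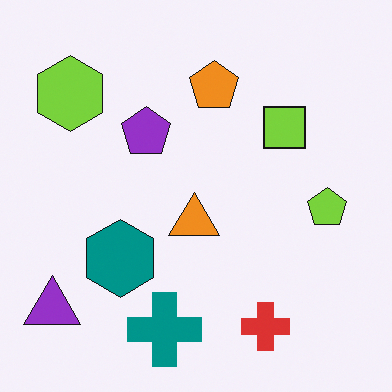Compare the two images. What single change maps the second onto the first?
The first image is the second rotated counter-clockwise by a moderate amount.

Every shape is tilted by the same angle and the image corners show triangular fill wedges — a whole-image rotation by a non-right angle.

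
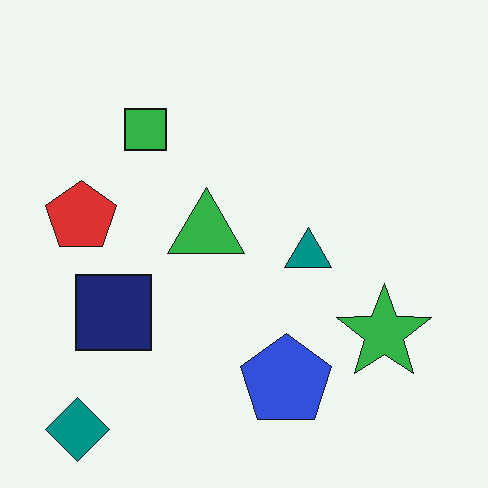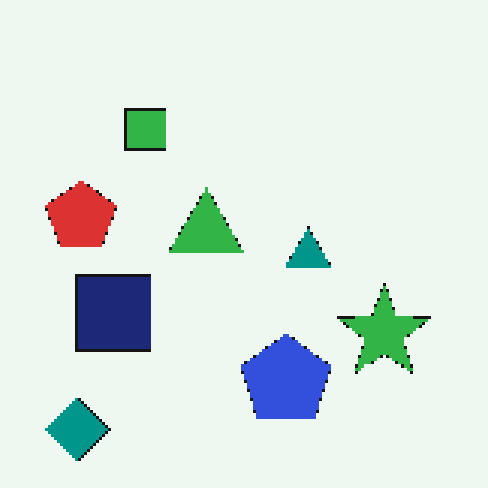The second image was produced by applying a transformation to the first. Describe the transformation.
It was lightly pixelated (a mild mosaic effect).

Shapes are reduced to large square blocks; fine edges and outlines are lost — a downscale-then-upscale (mosaic) effect.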